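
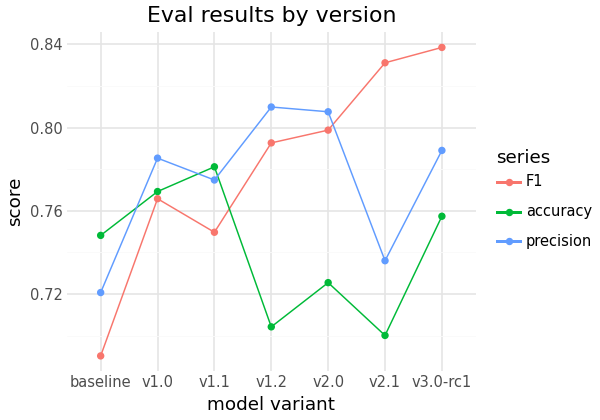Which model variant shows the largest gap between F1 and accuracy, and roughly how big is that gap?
v2.1, ≈ 0.14

v2.1: F1 ≈ 0.84, accuracy ≈ 0.70 → gap ≈ 0.14. Next-largest (v1.2) is only ≈ 0.10.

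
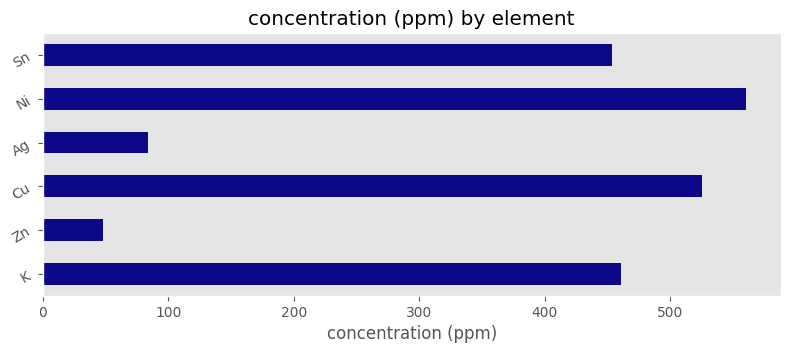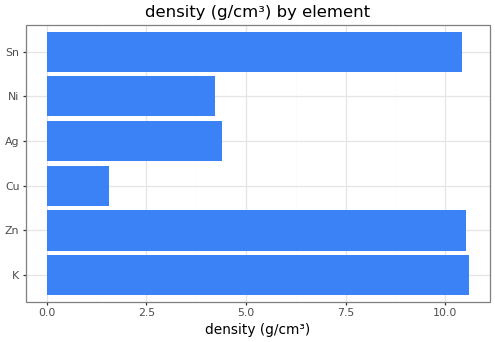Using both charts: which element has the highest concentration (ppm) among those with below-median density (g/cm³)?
Ni

Chart 2 median density (g/cm³) ≈ 7; below-median elements: Cu, Ag, Ni. Among those, Ni has the highest concentration (ppm) (≈ 600).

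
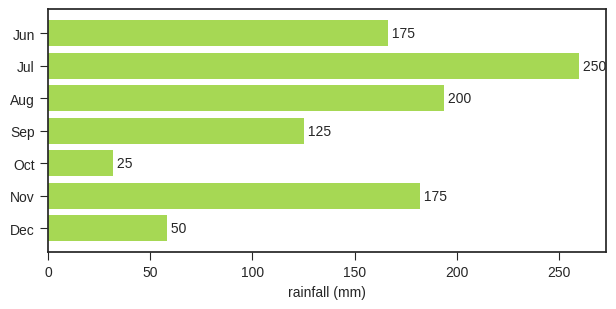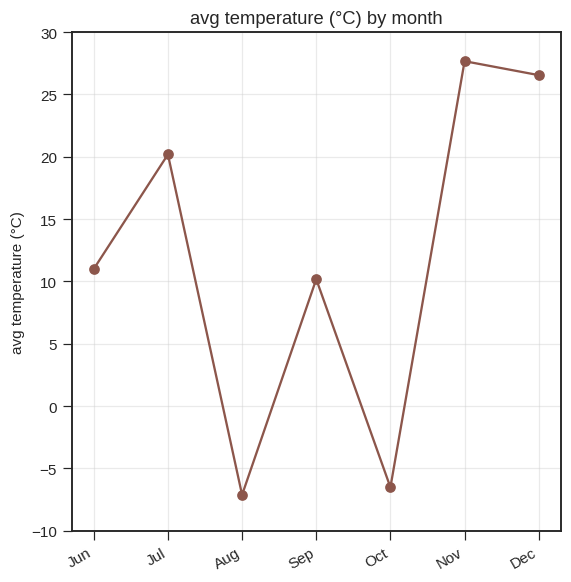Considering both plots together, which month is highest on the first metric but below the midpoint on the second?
Aug

Chart 2 median avg temperature (°C) ≈ 10; below-median months: Aug, Sep, Oct. Among those, Aug has the highest rainfall (mm) (≈ 200).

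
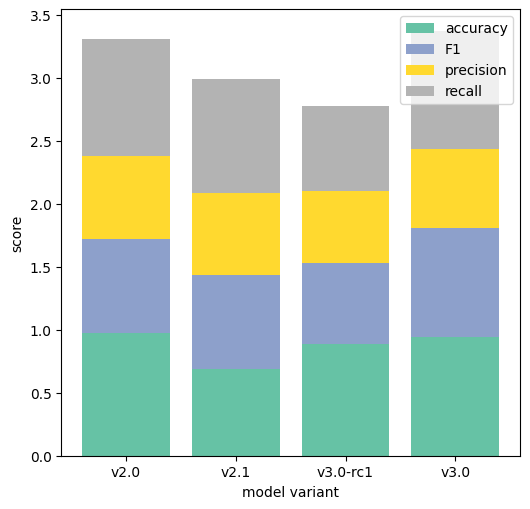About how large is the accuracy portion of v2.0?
accuracy top ≈ 1.0, bottom ≈ 0.0; segment ≈ 1.0.

≈ 1.0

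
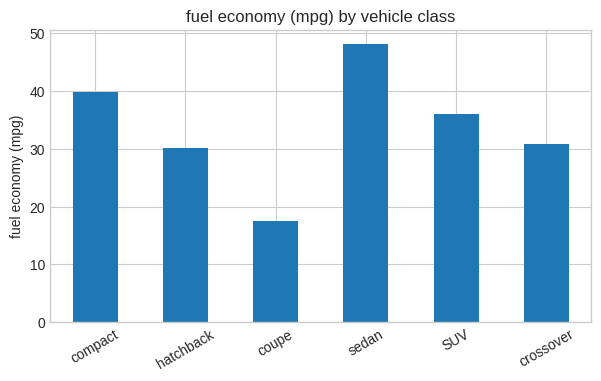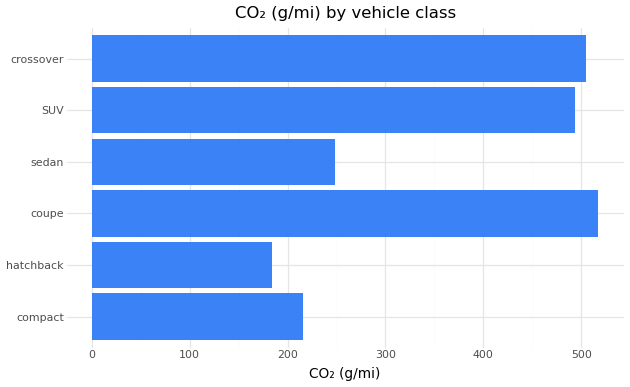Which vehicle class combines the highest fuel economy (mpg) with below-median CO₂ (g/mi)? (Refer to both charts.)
sedan

Chart 2 median CO₂ (g/mi) ≈ 350; below-median vehicle classes: compact, hatchback, sedan. Among those, sedan has the highest fuel economy (mpg) (≈ 50).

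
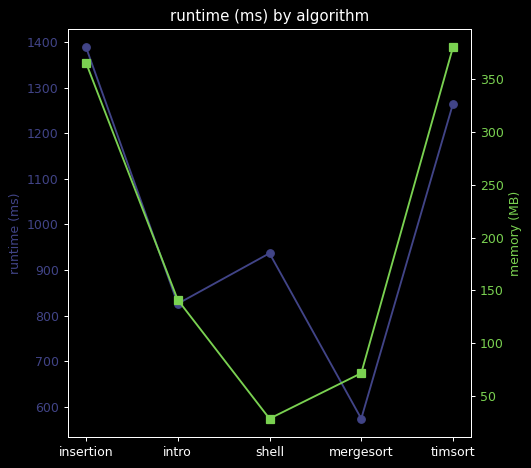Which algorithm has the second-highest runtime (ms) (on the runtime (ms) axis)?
Top 3 (on the runtime (ms) axis): insertion ≈ 1400, timsort ≈ 1300, shell ≈ 900.

timsort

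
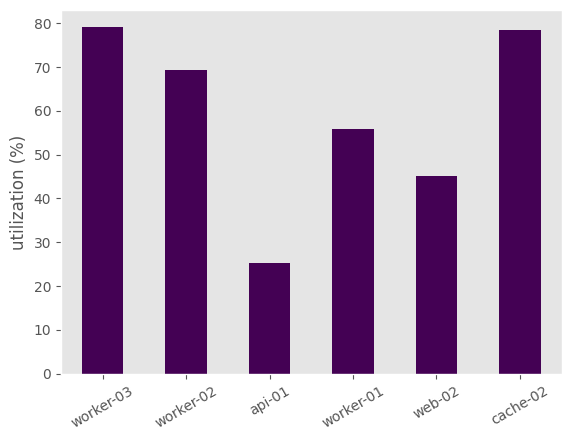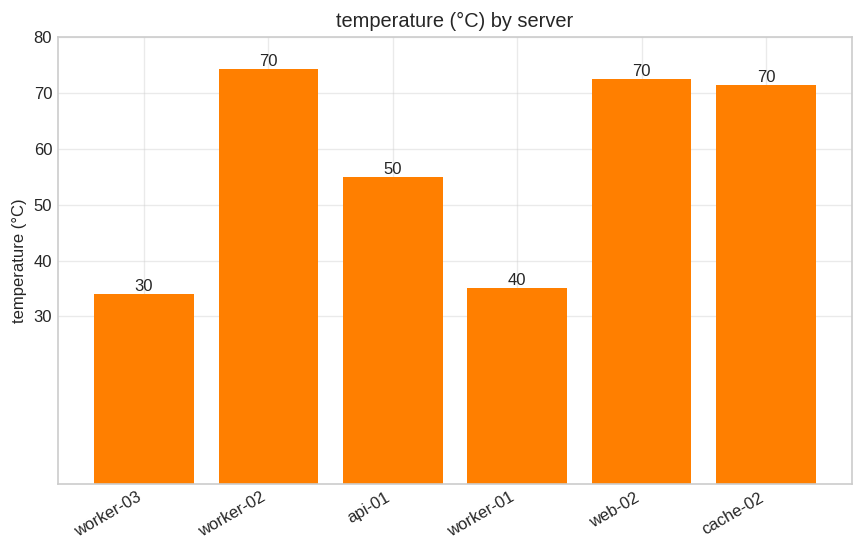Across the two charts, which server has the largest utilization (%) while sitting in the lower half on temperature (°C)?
Chart 2 median temperature (°C) ≈ 60; below-median servers: worker-03, api-01, worker-01. Among those, worker-03 has the highest utilization (%) (≈ 80).

worker-03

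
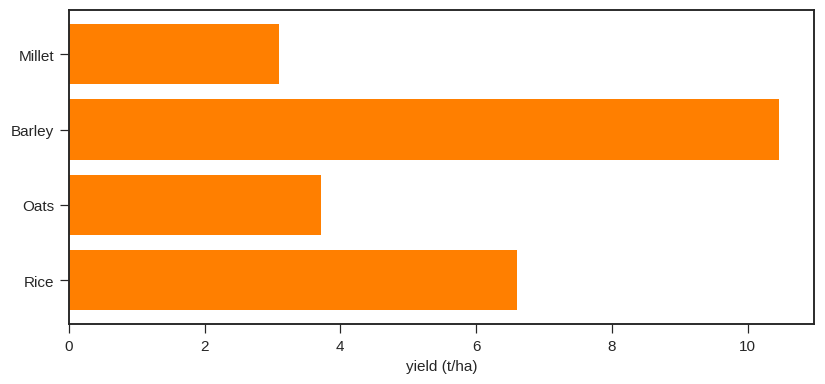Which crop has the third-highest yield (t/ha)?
Oats

Top 4: Barley ≈ 10, Rice ≈ 7, Oats ≈ 4, Millet ≈ 3.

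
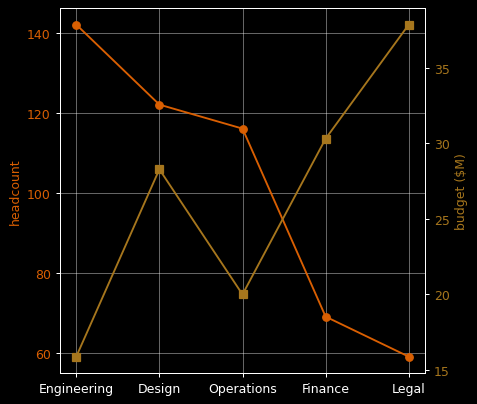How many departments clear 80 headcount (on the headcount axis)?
3

Above 80: Engineering, Design, Operations.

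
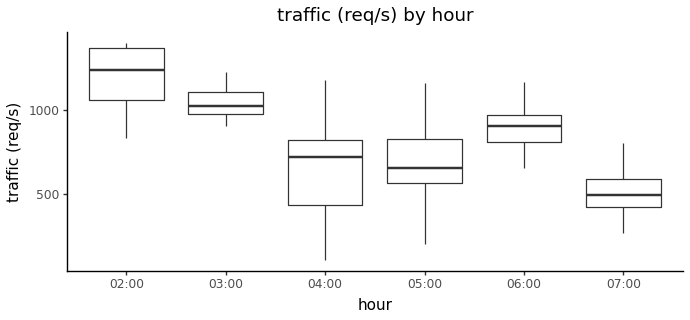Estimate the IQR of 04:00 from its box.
Q3 ≈ 800, Q1 ≈ 400; IQR ≈ 400.

≈ 400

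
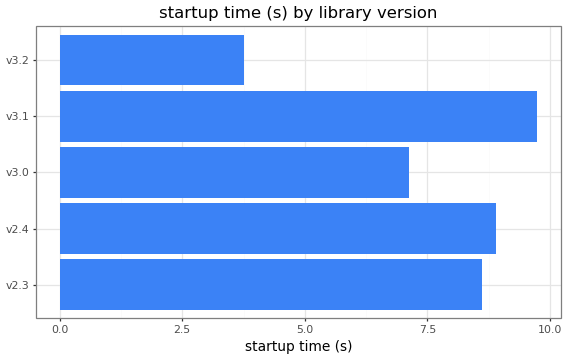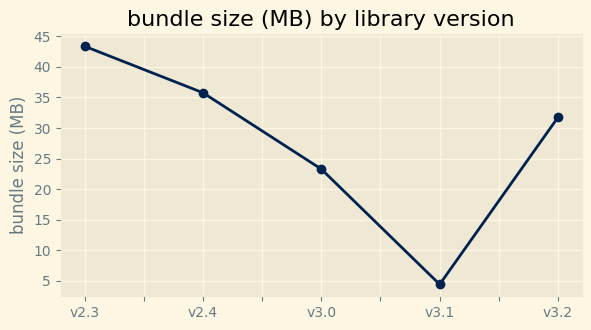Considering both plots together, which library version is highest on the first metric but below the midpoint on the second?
Chart 2 median bundle size (MB) ≈ 30; below-median library versions: v3.0, v3.1. Among those, v3.1 has the highest startup time (s) (≈ 10).

v3.1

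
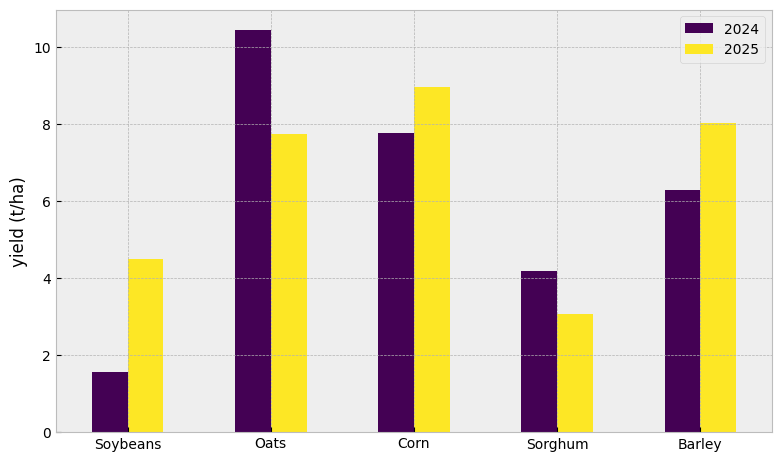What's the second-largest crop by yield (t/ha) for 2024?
Corn

Top 3 for 2024: Oats ≈ 10, Corn ≈ 8, Barley ≈ 6.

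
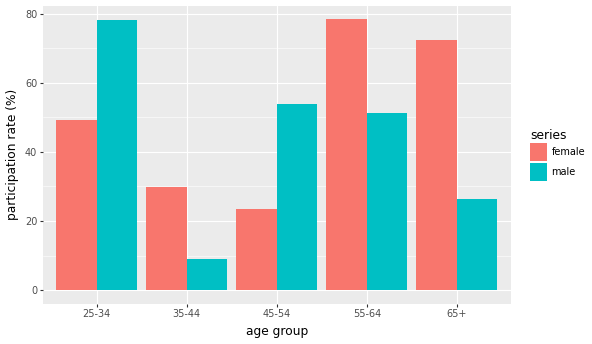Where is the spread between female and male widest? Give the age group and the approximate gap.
65+: female ≈ 70, male ≈ 30 → gap ≈ 40. Next-largest (45-54) is only ≈ 30.

65+, ≈ 40 %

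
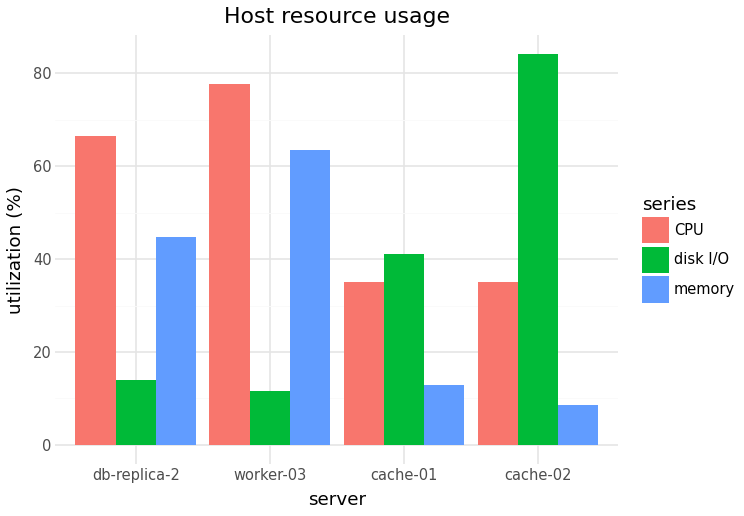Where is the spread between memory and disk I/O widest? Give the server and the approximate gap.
cache-02: memory ≈ 10, disk I/O ≈ 80 → gap ≈ 70. Next-largest (worker-03) is only ≈ 50.

cache-02, ≈ 70 %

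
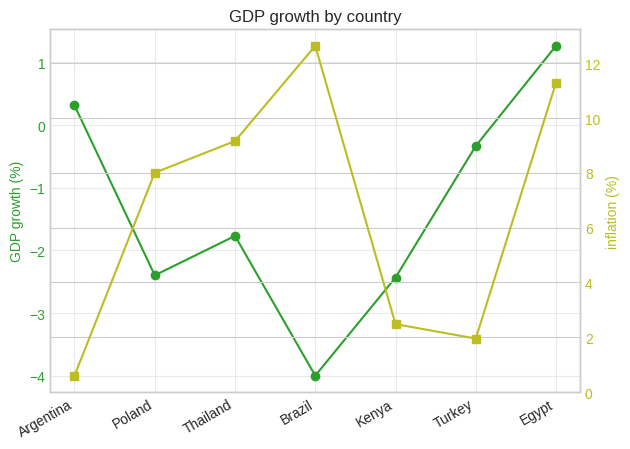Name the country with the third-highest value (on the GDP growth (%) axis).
Turkey

Top 4 (on the GDP growth (%) axis): Egypt ≈ 1.5, Argentina ≈ 0.5, Turkey ≈ -0.5, Thailand ≈ -2.0.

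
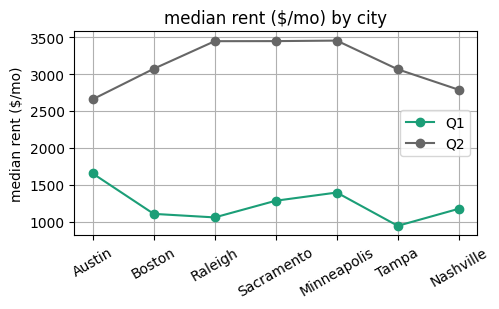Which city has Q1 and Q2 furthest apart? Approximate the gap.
Raleigh: Q1 ≈ 1000, Q2 ≈ 3500 → gap ≈ 2500. Next-largest (Sacramento) is only ≈ 2000.

Raleigh, ≈ 2500 $/mo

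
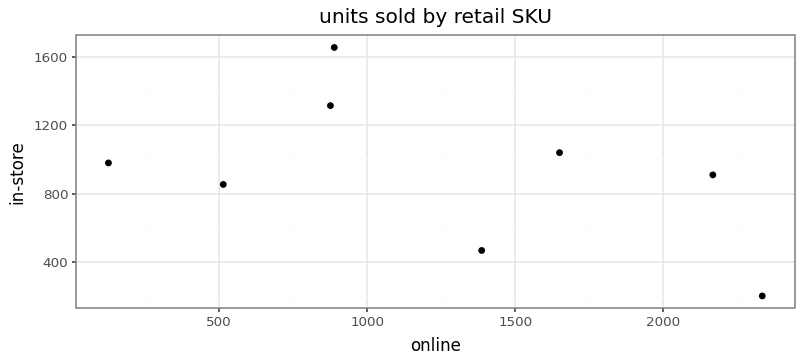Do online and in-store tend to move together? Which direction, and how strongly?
negative, moderate

Points are negatively correlated; moderate (|r| ≈ 0.5).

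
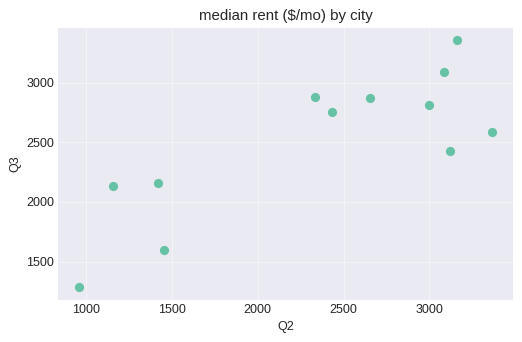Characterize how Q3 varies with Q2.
Points are positively correlated; strong (|r| ≈ 0.8).

positive, strong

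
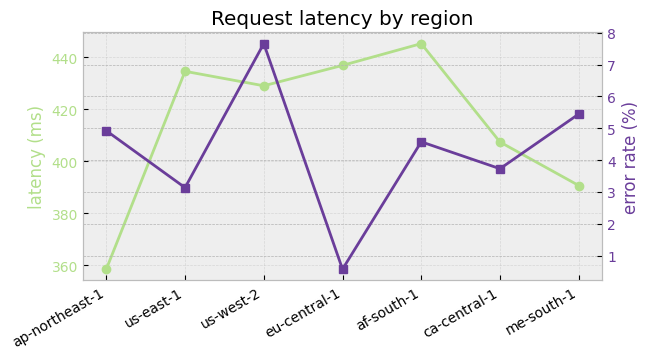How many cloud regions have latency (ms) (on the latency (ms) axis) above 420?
Above 420: us-east-1, us-west-2, eu-central-1, af-south-1.

4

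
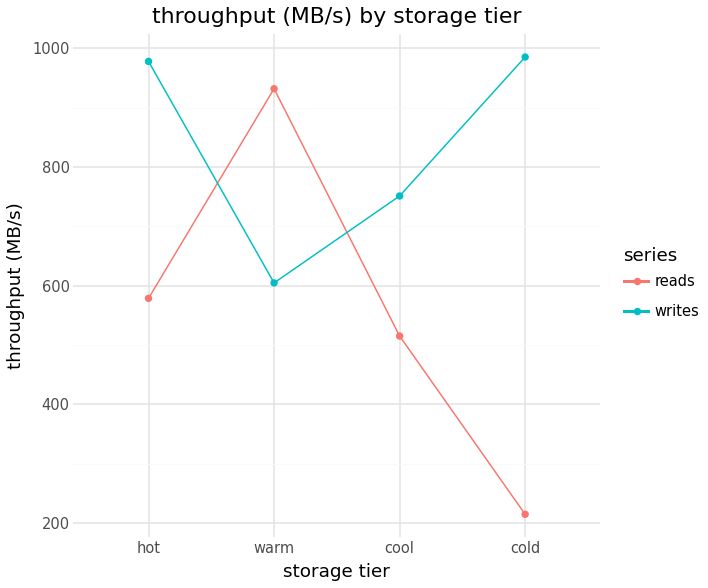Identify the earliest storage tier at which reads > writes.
hot: reads ≈ 600 vs writes ≈ 1000 (not yet); warm: reads ≈ 900 vs writes ≈ 600 (first crossover).

warm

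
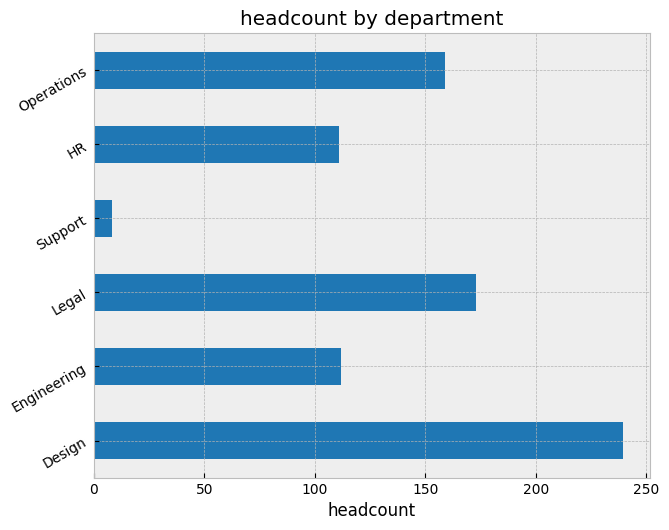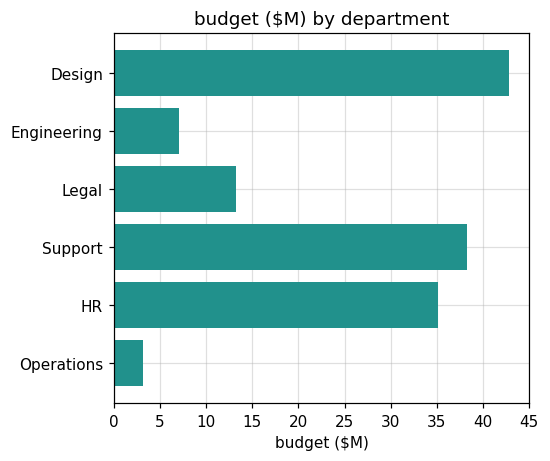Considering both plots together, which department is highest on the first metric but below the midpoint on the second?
Chart 2 median budget ($M) ≈ 25; below-median departments: Engineering, Legal, Operations. Among those, Legal has the highest headcount (≈ 175).

Legal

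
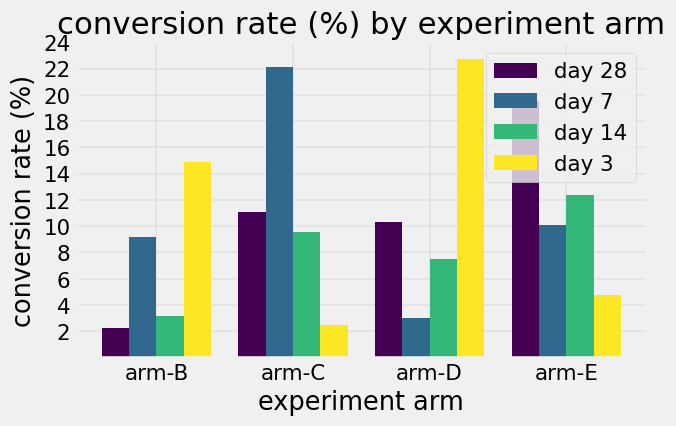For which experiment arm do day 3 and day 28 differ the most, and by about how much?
arm-E, ≈ 16 %

arm-E: day 3 ≈ 4, day 28 ≈ 20 → gap ≈ 16. Next-largest (arm-B) is only ≈ 12.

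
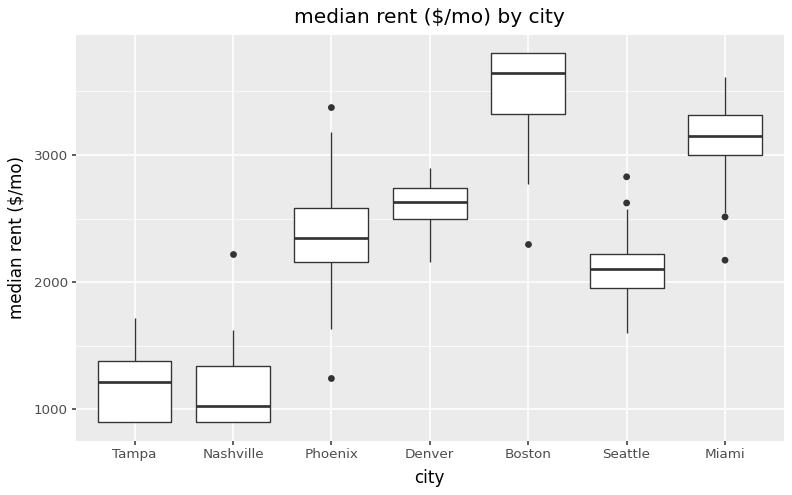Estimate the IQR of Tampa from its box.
≈ 500

Q3 ≈ 1500, Q1 ≈ 1000; IQR ≈ 500.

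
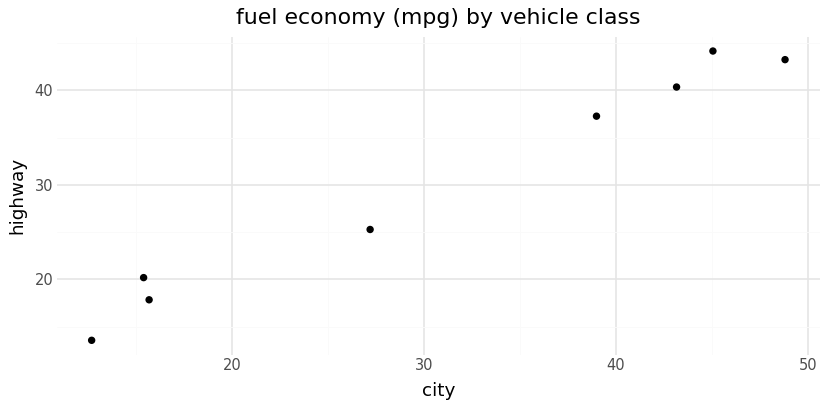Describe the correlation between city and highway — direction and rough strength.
positive, strong

Points are positively correlated; strong (|r| ≈ 1.0).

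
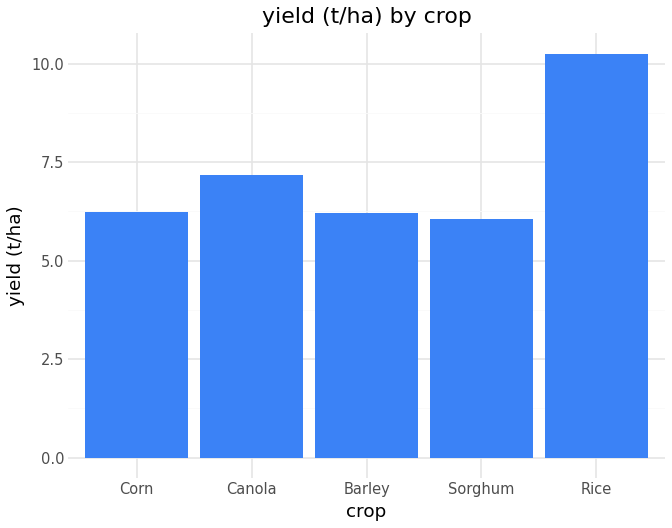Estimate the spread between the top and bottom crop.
Max Rice ≈ 10, min Sorghum ≈ 6; range ≈ 4.

≈ 4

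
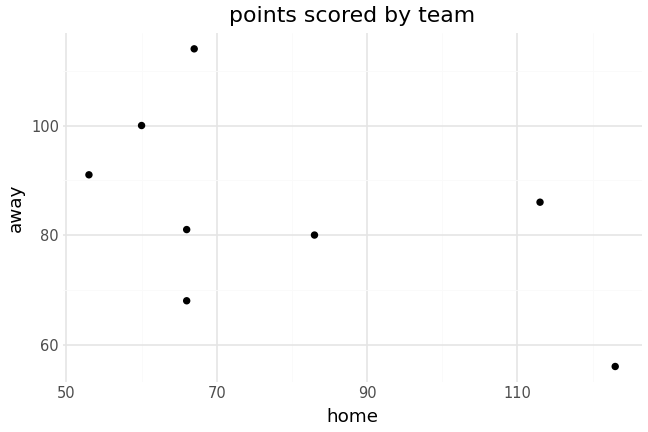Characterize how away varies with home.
negative, moderate

Points are negatively correlated; moderate (|r| ≈ 0.5).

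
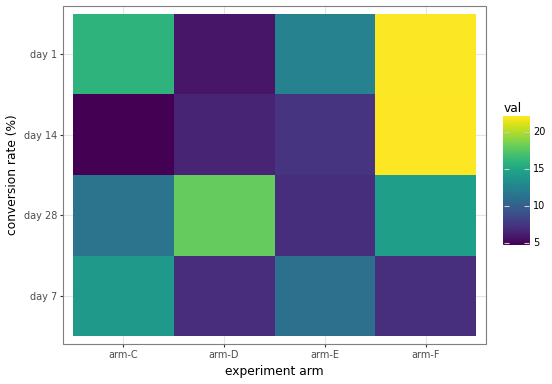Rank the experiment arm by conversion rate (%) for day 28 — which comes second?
arm-F

Top 3 for day 28: arm-D ≈ 18, arm-F ≈ 14, arm-C ≈ 12.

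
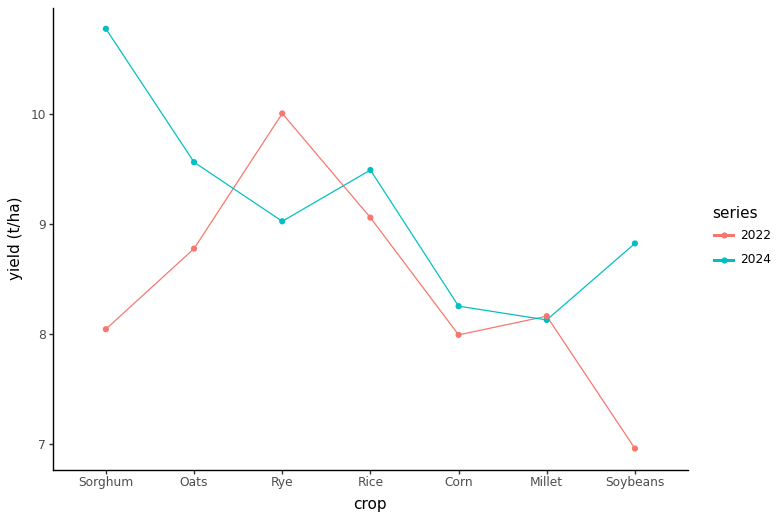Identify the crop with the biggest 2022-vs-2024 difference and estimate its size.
Sorghum: 2022 ≈ 8.0, 2024 ≈ 11.0 → gap ≈ 3.0. Next-largest (Soybeans) is only ≈ 2.0.

Sorghum, ≈ 3.0 t/ha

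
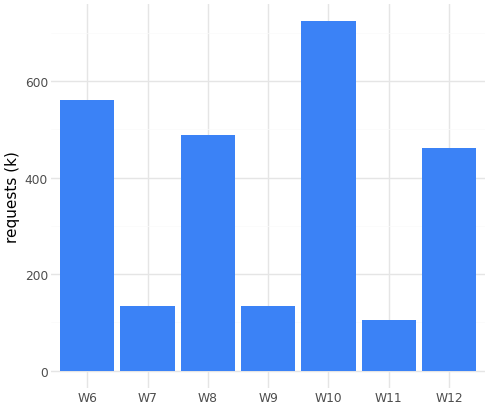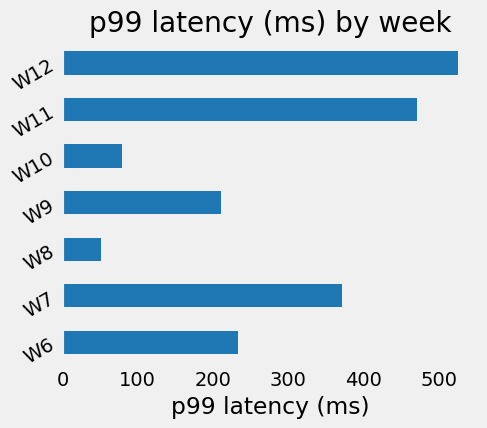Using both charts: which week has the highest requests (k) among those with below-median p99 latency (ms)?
W10

Chart 2 median p99 latency (ms) ≈ 250; below-median weeks: W8, W9, W10. Among those, W10 has the highest requests (k) (≈ 700).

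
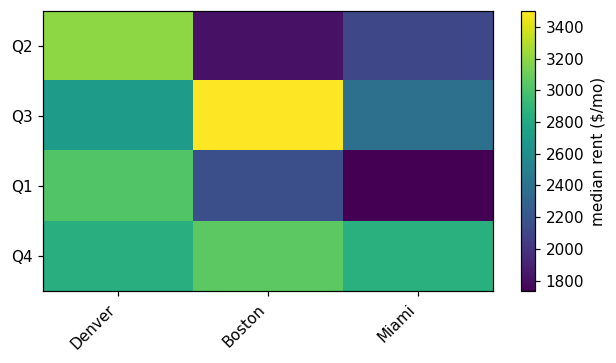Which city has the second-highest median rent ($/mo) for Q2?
Top 3 for Q2: Denver ≈ 3200, Miami ≈ 2200, Boston ≈ 1800.

Miami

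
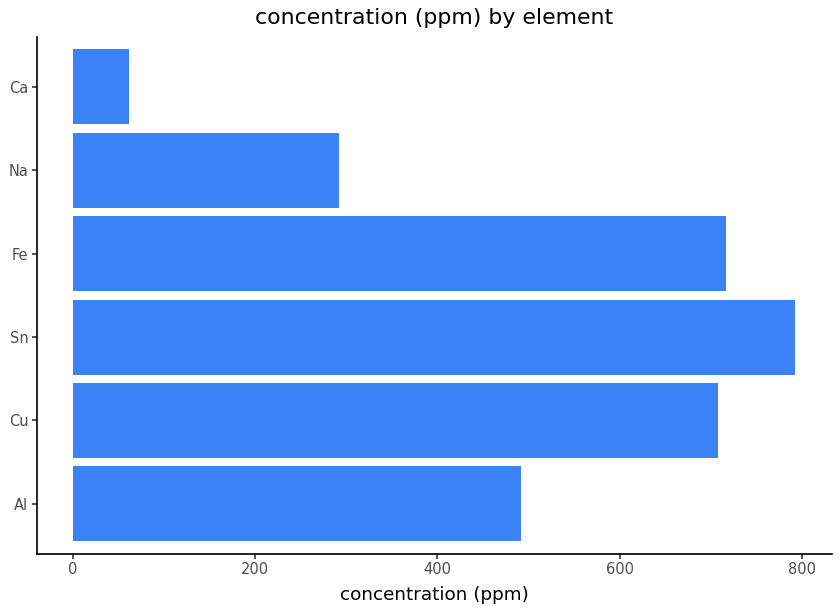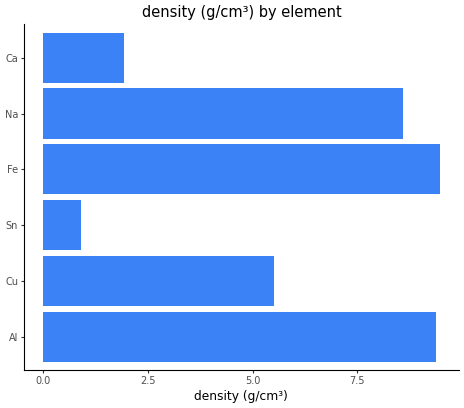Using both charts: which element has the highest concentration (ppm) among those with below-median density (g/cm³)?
Chart 2 median density (g/cm³) ≈ 7; below-median elements: Cu, Sn, Ca. Among those, Sn has the highest concentration (ppm) (≈ 800).

Sn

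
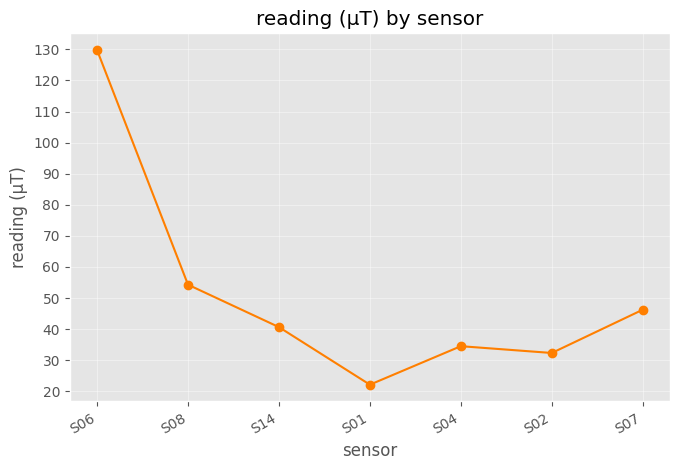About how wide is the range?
Max S06 ≈ 130, min S01 ≈ 20; range ≈ 110.

≈ 110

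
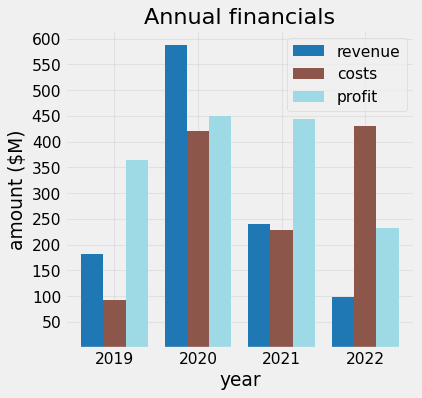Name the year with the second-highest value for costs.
Top 3 for costs: 2022 ≈ 450, 2020 ≈ 400, 2021 ≈ 250.

2020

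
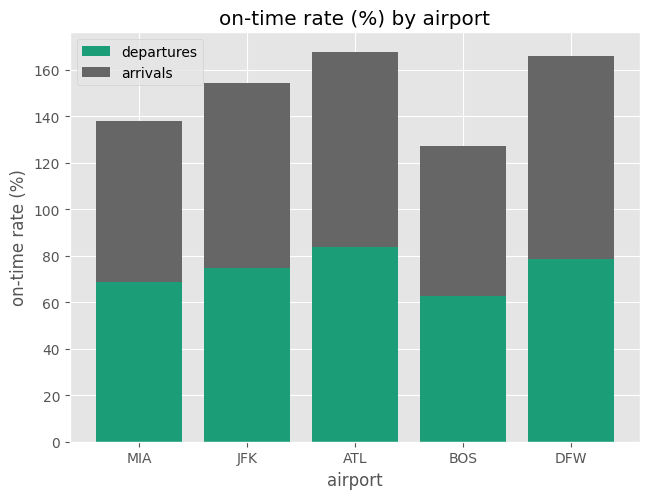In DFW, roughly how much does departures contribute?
≈ 80

departures top ≈ 80, bottom ≈ 0; segment ≈ 80.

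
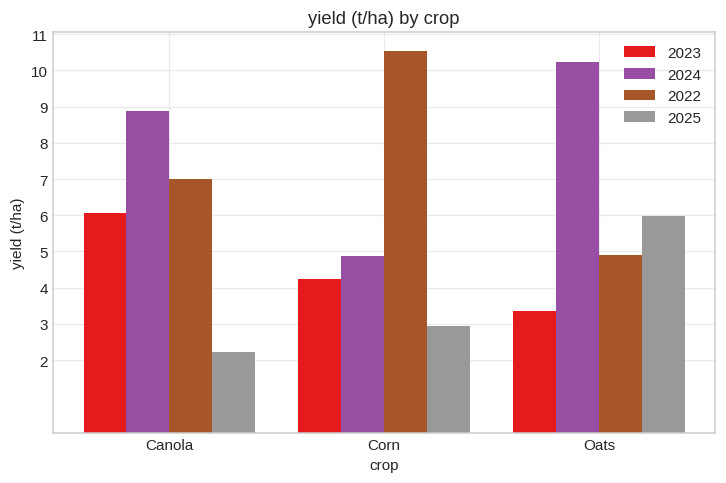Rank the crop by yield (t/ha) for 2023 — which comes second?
Top 3 for 2023: Canola ≈ 6, Corn ≈ 4, Oats ≈ 3.

Corn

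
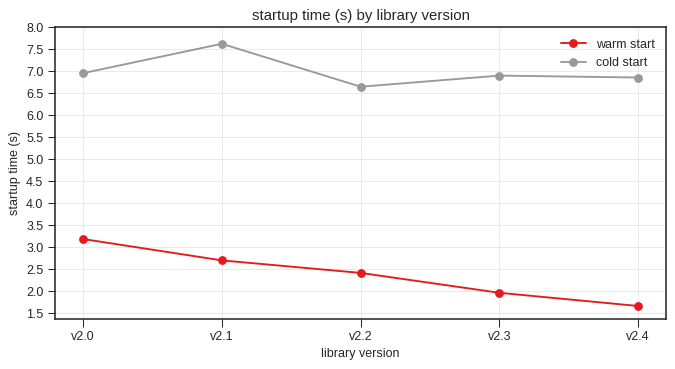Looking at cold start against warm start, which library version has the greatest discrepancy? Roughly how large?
v2.4: cold start ≈ 7.0, warm start ≈ 1.5 → gap ≈ 5.5. Next-largest (v2.3) is only ≈ 5.0.

v2.4, ≈ 5.5 s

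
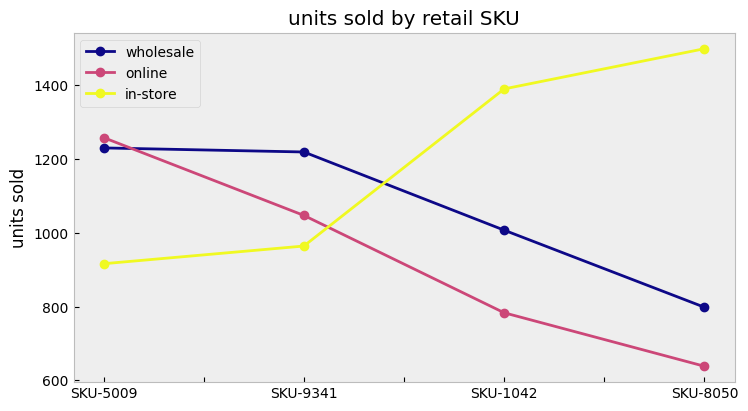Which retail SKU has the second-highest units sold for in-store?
Top 3 for in-store: SKU-8050 ≈ 1500, SKU-1042 ≈ 1400, SKU-9341 ≈ 1000.

SKU-1042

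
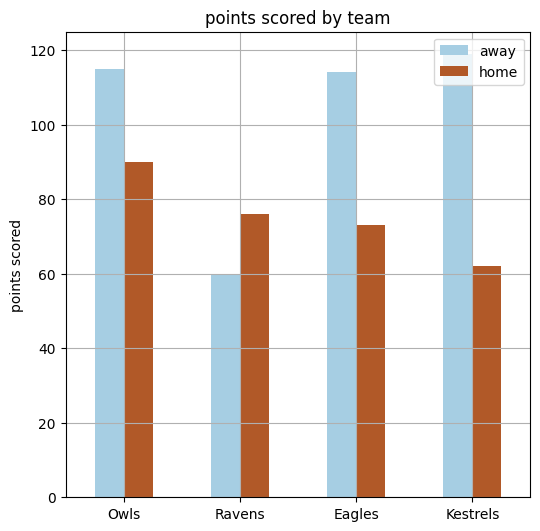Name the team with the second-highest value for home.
Top 3 for home: Owls ≈ 90, Ravens ≈ 80, Eagles ≈ 70.

Ravens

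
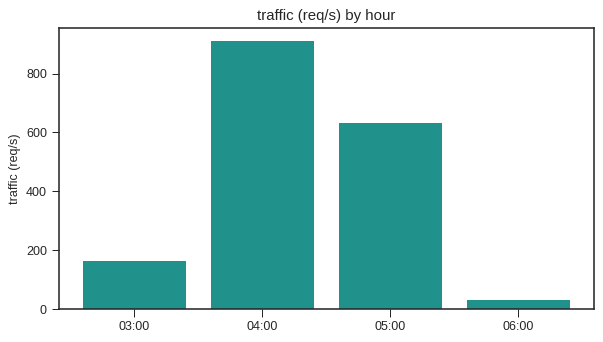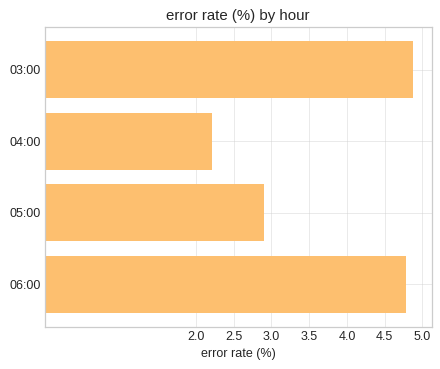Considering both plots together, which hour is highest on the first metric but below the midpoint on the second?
Chart 2 median error rate (%) ≈ 4; below-median hours: 04:00, 05:00. Among those, 04:00 has the highest traffic (req/s) (≈ 900).

04:00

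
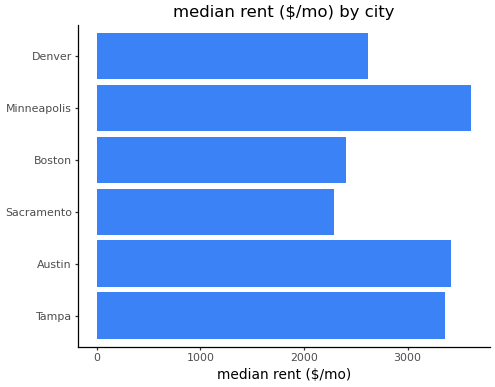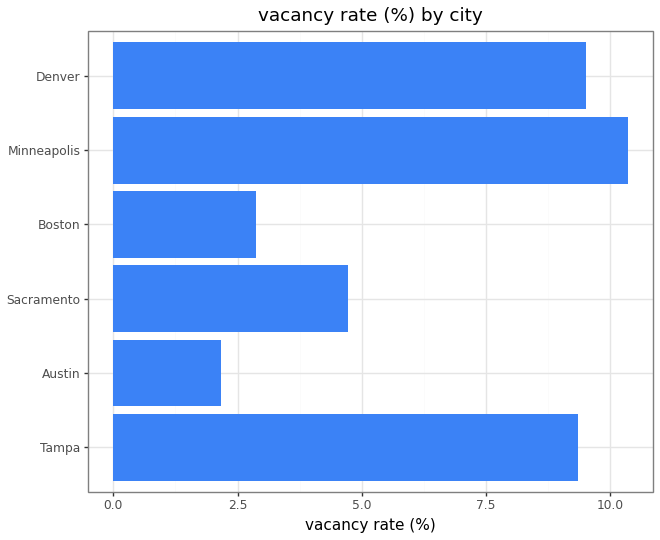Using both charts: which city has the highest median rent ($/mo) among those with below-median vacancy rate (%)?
Austin

Chart 2 median vacancy rate (%) ≈ 7; below-median cities: Austin, Sacramento, Boston. Among those, Austin has the highest median rent ($/mo) (≈ 3500).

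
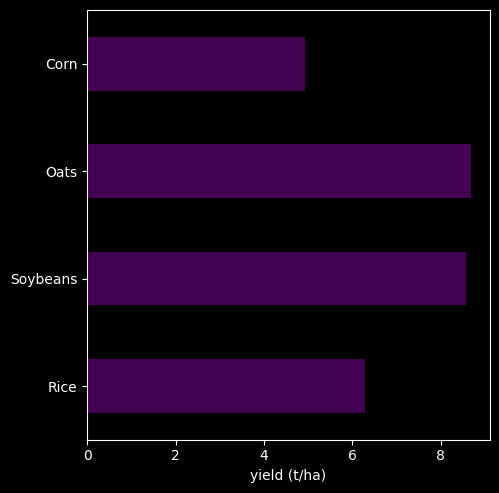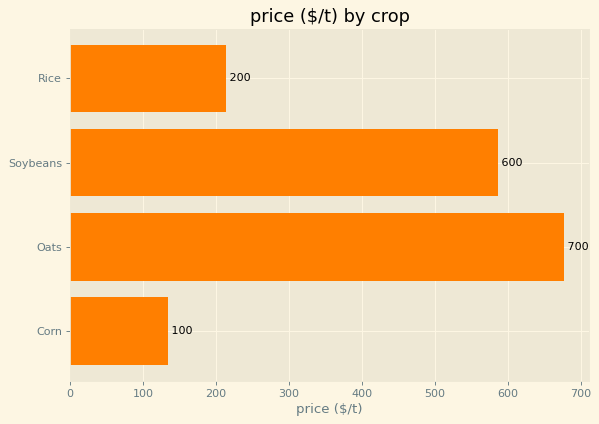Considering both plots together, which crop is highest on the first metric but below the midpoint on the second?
Chart 2 median price ($/t) ≈ 400; below-median crops: Rice, Corn. Among those, Rice has the highest yield (t/ha) (≈ 6).

Rice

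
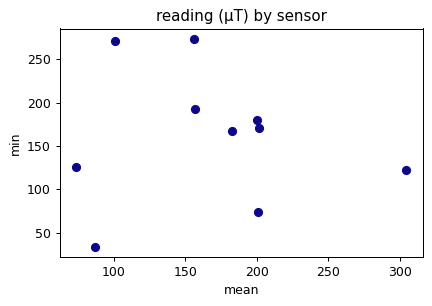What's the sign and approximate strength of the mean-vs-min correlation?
no clear correlation

Points are roughly uncorrelated; weak (|r| ≈ 0.1).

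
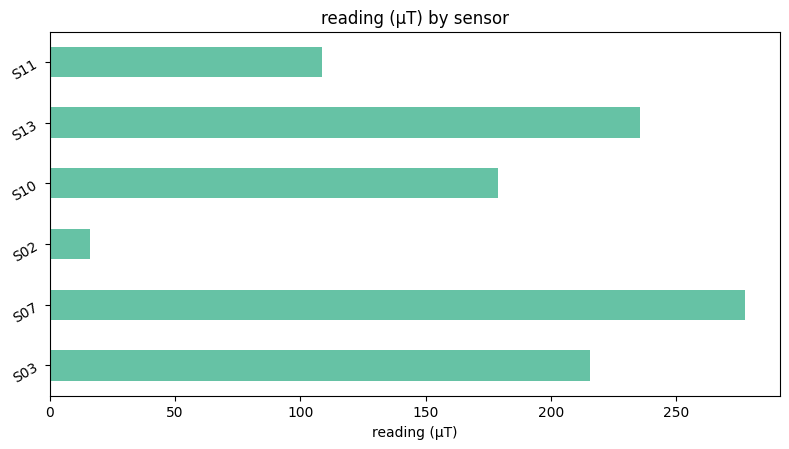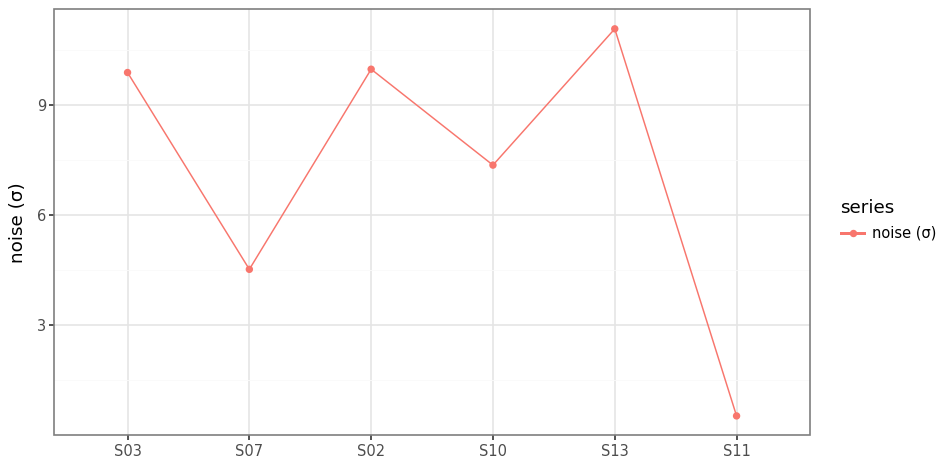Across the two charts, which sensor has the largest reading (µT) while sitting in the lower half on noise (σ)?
S07

Chart 2 median noise (σ) ≈ 8; below-median sensors: S07, S10, S11. Among those, S07 has the highest reading (µT) (≈ 300).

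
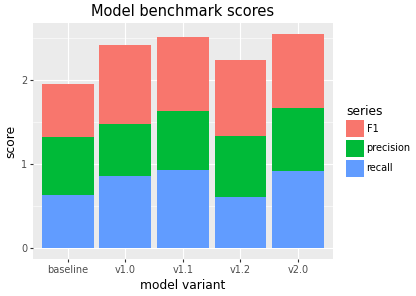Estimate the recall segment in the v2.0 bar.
recall top ≈ 1.0, bottom ≈ 0.0; segment ≈ 1.0.

≈ 1.0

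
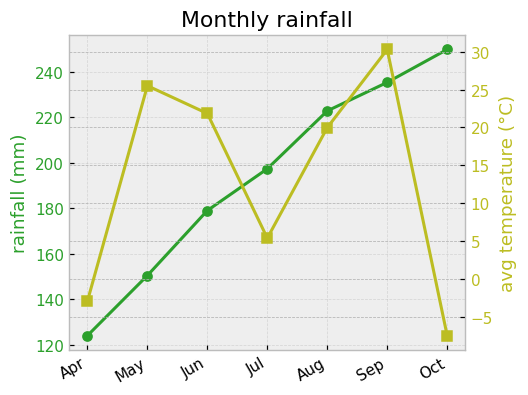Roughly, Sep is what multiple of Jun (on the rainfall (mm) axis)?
Sep ≈ 240, Jun ≈ 180; 240/180 ≈ 1.33.

≈ 1.33×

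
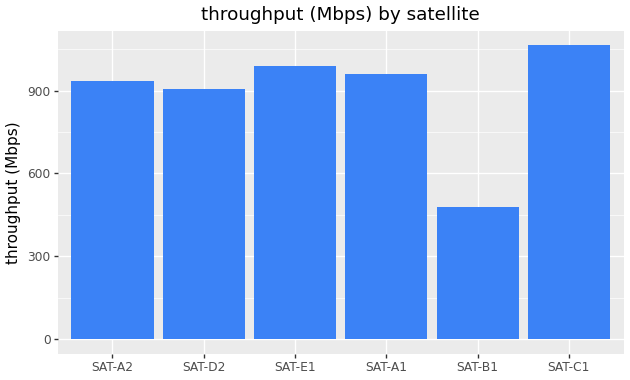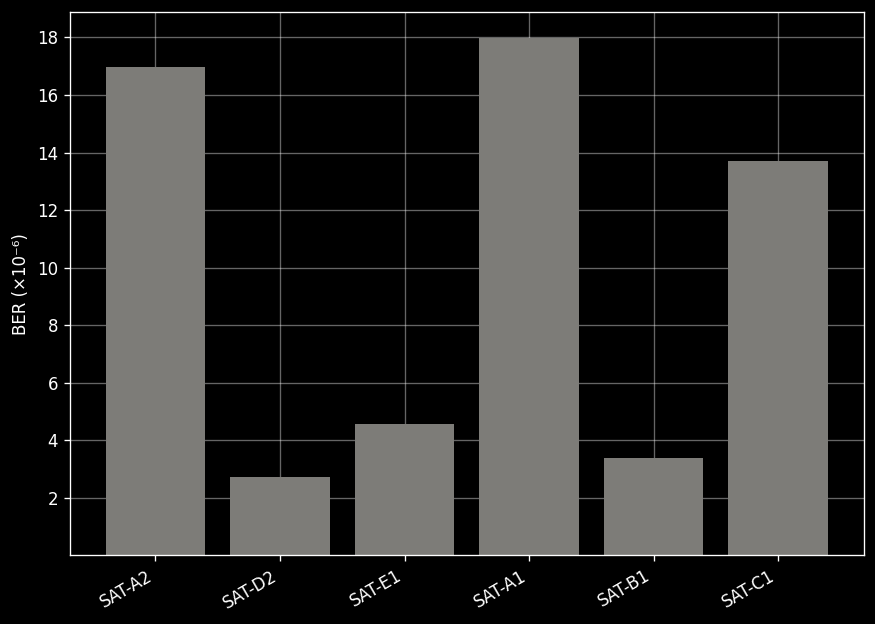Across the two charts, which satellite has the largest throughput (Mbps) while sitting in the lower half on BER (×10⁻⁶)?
SAT-E1

Chart 2 median BER (×10⁻⁶) ≈ 10; below-median satellites: SAT-D2, SAT-E1, SAT-B1. Among those, SAT-E1 has the highest throughput (Mbps) (≈ 1000).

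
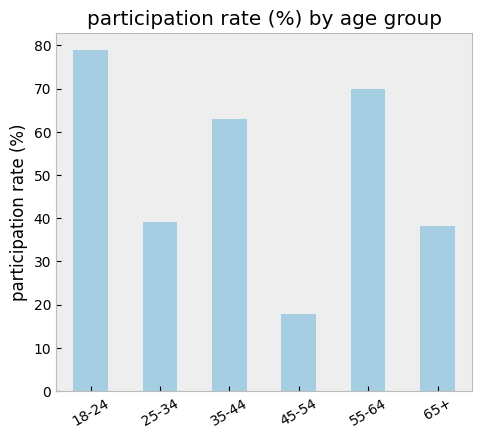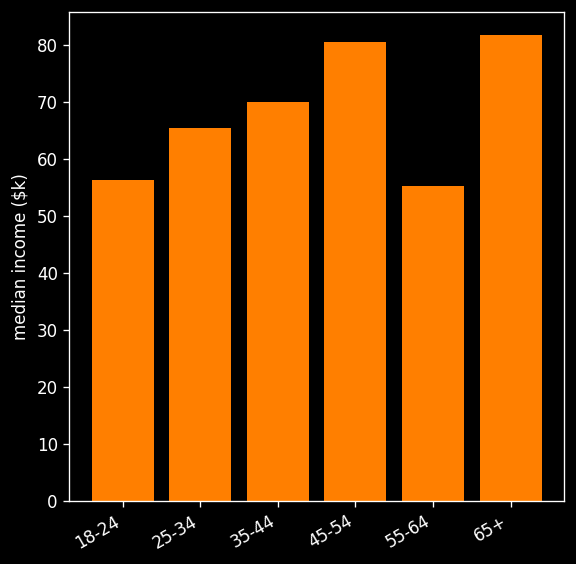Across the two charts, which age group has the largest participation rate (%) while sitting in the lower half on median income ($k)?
18-24

Chart 2 median median income ($k) ≈ 70; below-median age groups: 18-24, 25-34, 55-64. Among those, 18-24 has the highest participation rate (%) (≈ 80).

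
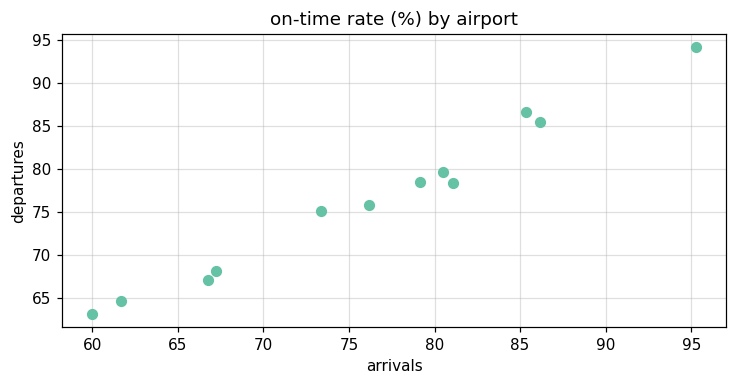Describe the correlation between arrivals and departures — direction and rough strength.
Points are positively correlated; strong (|r| ≈ 1.0).

positive, strong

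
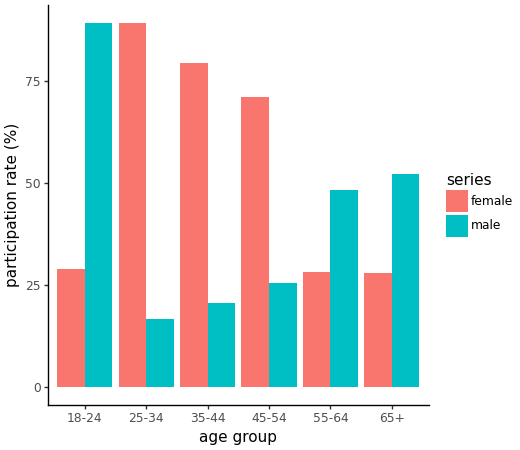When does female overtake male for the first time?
25-34

18-24: female ≈ 30 vs male ≈ 90 (not yet); 25-34: female ≈ 90 vs male ≈ 20 (first crossover).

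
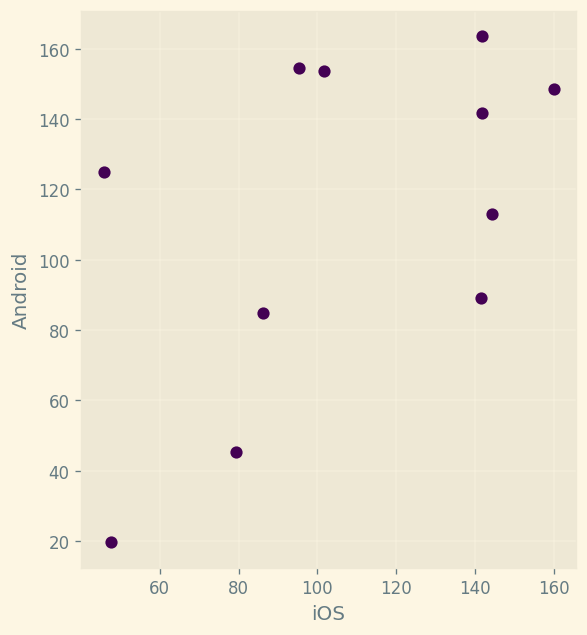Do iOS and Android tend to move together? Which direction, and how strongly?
positive, moderate

Points are positively correlated; moderate (|r| ≈ 0.5).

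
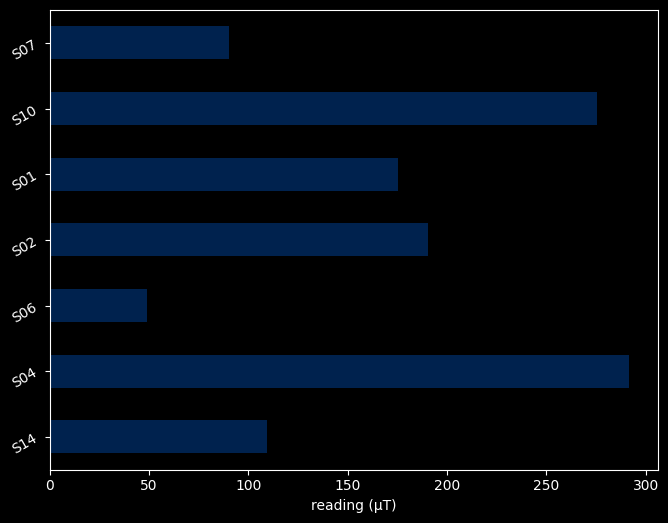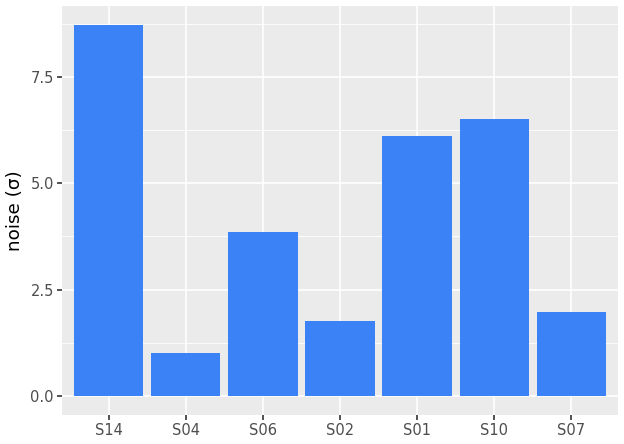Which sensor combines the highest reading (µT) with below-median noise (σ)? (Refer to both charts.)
Chart 2 median noise (σ) ≈ 4; below-median sensors: S04, S02, S07. Among those, S04 has the highest reading (µT) (≈ 300).

S04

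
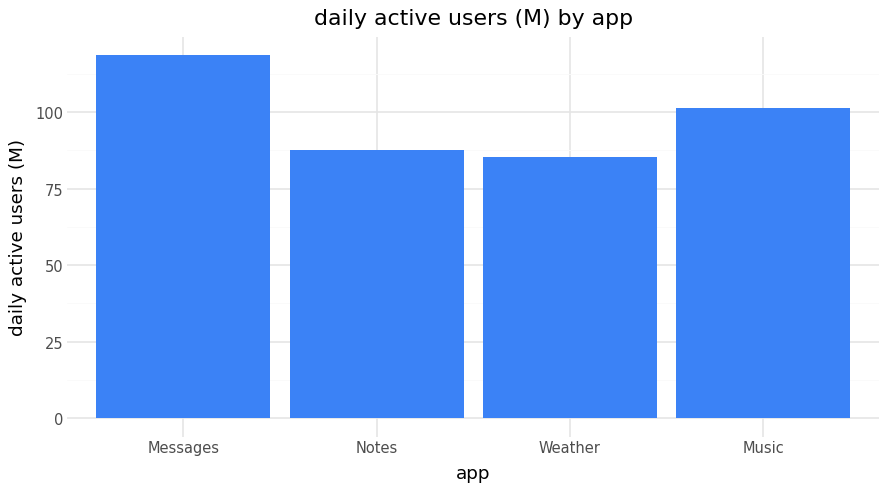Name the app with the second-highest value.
Top 3: Messages ≈ 120, Music ≈ 100, Notes ≈ 90.

Music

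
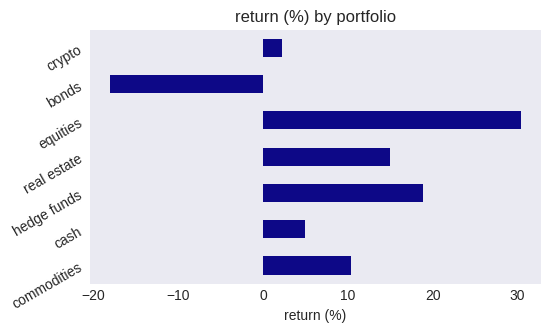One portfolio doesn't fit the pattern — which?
bonds

bonds ≈ -20; the rest sit between ≈ 0 and ≈ 30.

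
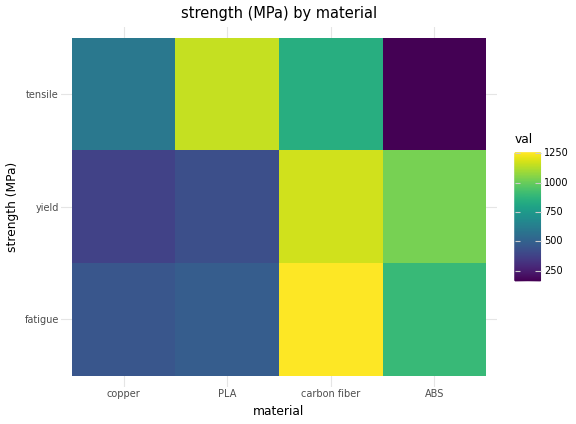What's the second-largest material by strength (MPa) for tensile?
Top 3 for tensile: PLA ≈ 1200, carbon fiber ≈ 800, copper ≈ 600.

carbon fiber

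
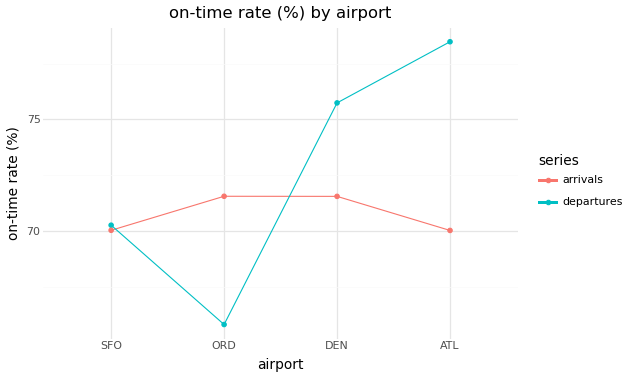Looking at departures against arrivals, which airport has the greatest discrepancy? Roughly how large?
ATL, ≈ 8 %

ATL: departures ≈ 78, arrivals ≈ 70 → gap ≈ 8. Next-largest (ORD) is only ≈ 6.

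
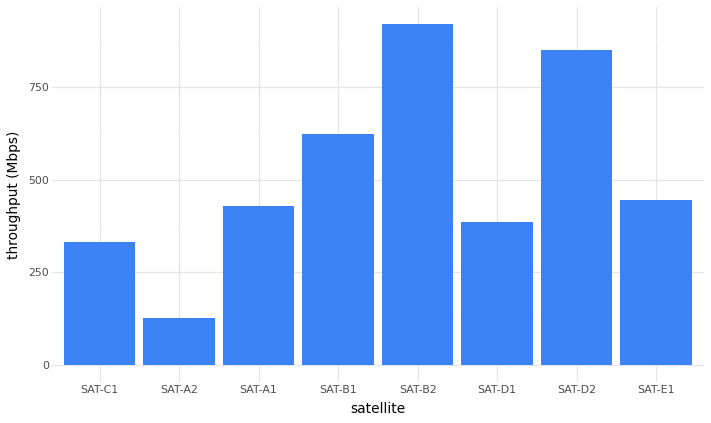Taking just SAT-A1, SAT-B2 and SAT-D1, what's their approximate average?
≈ 567

(400 + 900 + 400) / 3 ≈ 567.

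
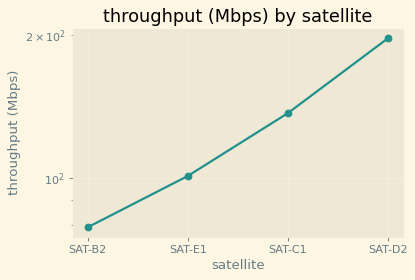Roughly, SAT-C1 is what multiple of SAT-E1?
≈ 1.4×

SAT-C1 ≈ 140, SAT-E1 ≈ 100; 140/100 ≈ 1.4.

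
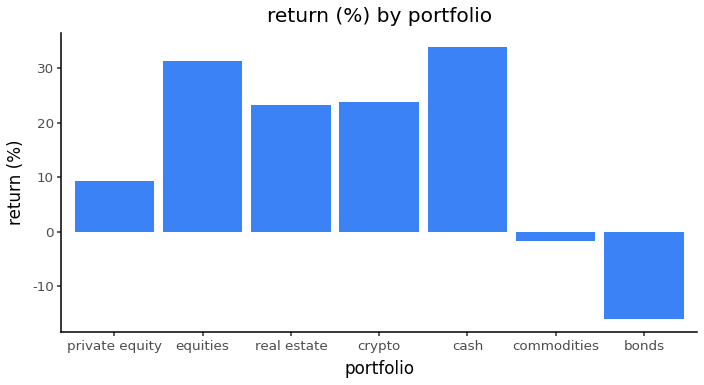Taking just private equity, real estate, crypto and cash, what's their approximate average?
(10 + 25 + 25 + 35) / 4 ≈ 24.

≈ 24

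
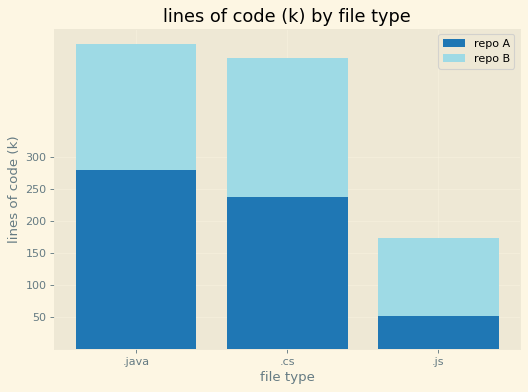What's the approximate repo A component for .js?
≈ 50

repo A top ≈ 50, bottom ≈ 0; segment ≈ 50.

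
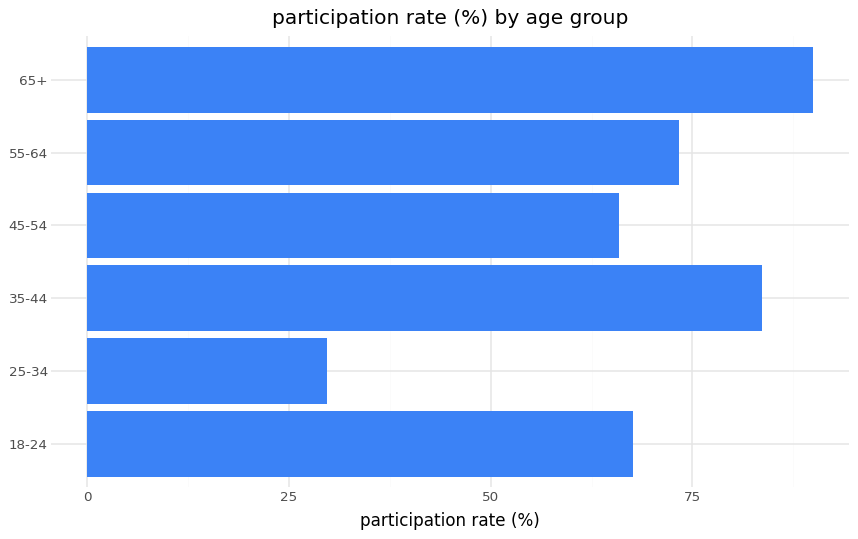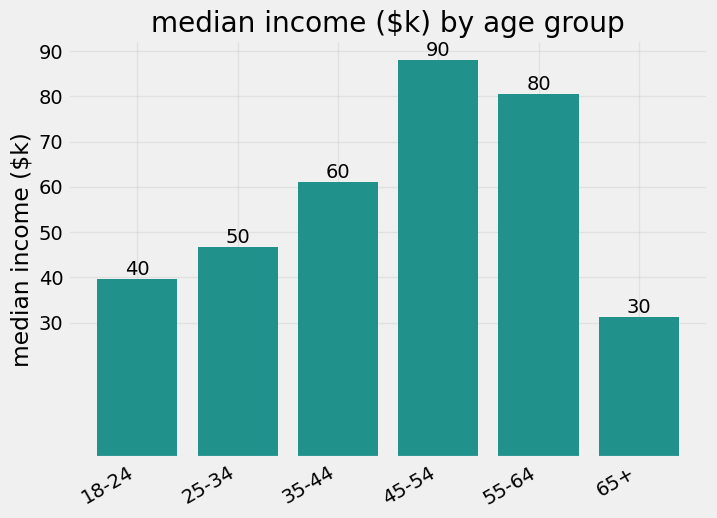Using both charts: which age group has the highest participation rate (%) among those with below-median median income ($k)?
65+

Chart 2 median median income ($k) ≈ 50; below-median age groups: 18-24, 25-34, 65+. Among those, 65+ has the highest participation rate (%) (≈ 90).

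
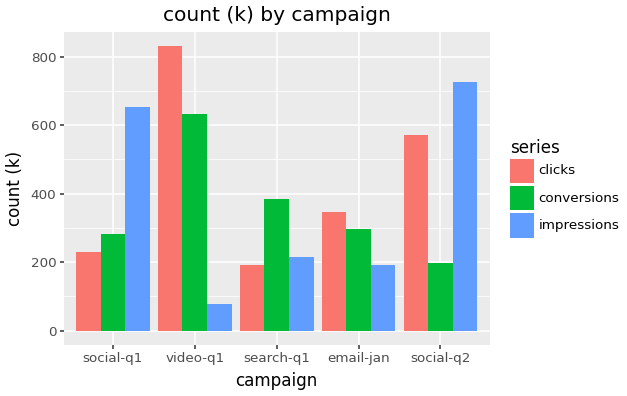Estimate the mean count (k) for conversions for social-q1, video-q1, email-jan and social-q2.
≈ 350

(300 + 600 + 300 + 200) / 4 ≈ 350.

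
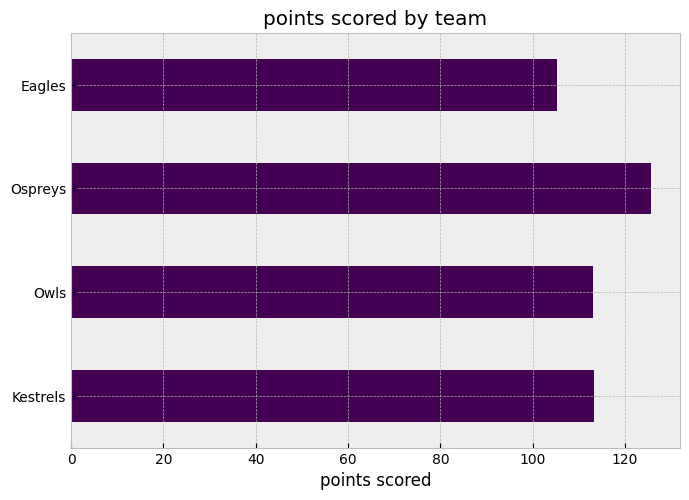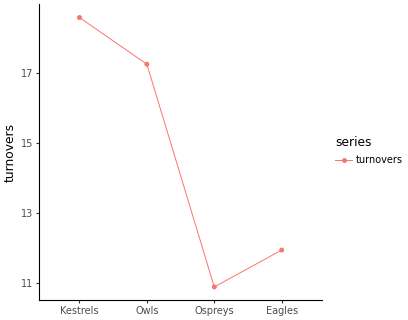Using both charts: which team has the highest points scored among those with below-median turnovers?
Ospreys

Chart 2 median turnovers ≈ 14; below-median teams: Ospreys, Eagles. Among those, Ospreys has the highest points scored (≈ 120).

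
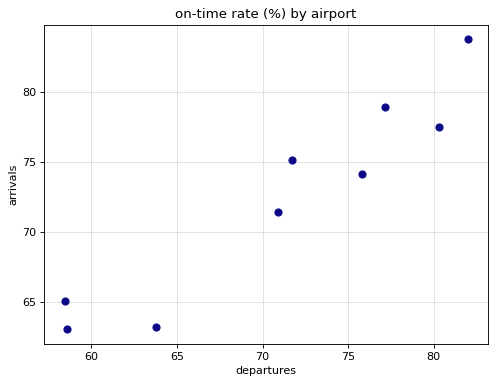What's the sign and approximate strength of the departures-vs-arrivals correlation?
positive, strong

Points are positively correlated; strong (|r| ≈ 0.9).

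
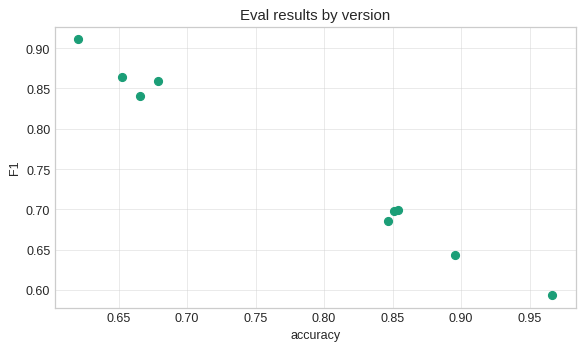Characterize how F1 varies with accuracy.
Points are negatively correlated; strong (|r| ≈ 1.0).

negative, strong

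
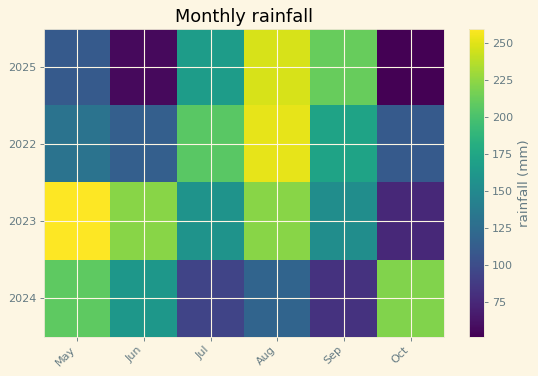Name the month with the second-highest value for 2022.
Jul

Top 3 for 2022: Aug ≈ 260, Jul ≈ 200, Sep ≈ 180.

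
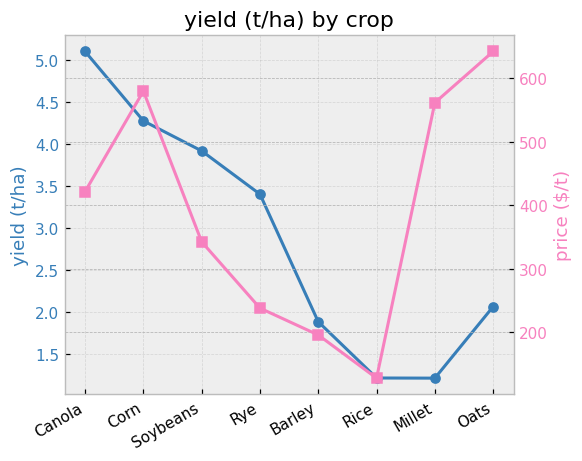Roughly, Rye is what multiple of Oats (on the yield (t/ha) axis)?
≈ 1.75×

Rye ≈ 3.5, Oats ≈ 2.0; 3.5/2.0 ≈ 1.75.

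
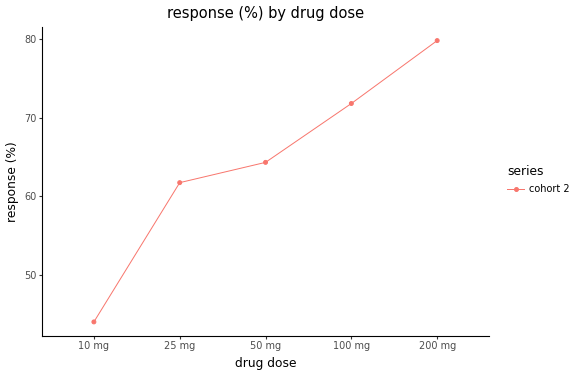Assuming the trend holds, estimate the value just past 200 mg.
≈ 87.5

Last three: 65, 70, 80 → slope ≈ 7.5/step → next ≈ 87.5.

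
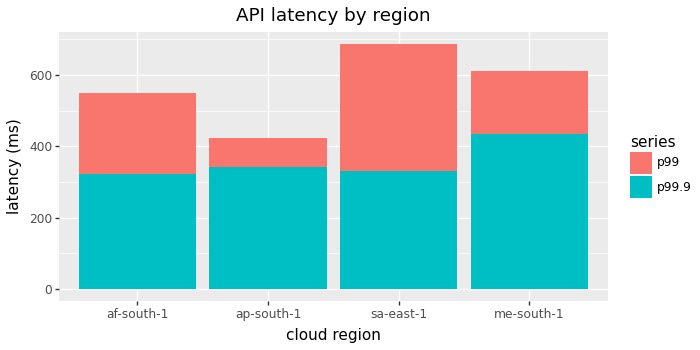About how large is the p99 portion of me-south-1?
≈ 200

p99 top ≈ 600, bottom ≈ 400; segment ≈ 200.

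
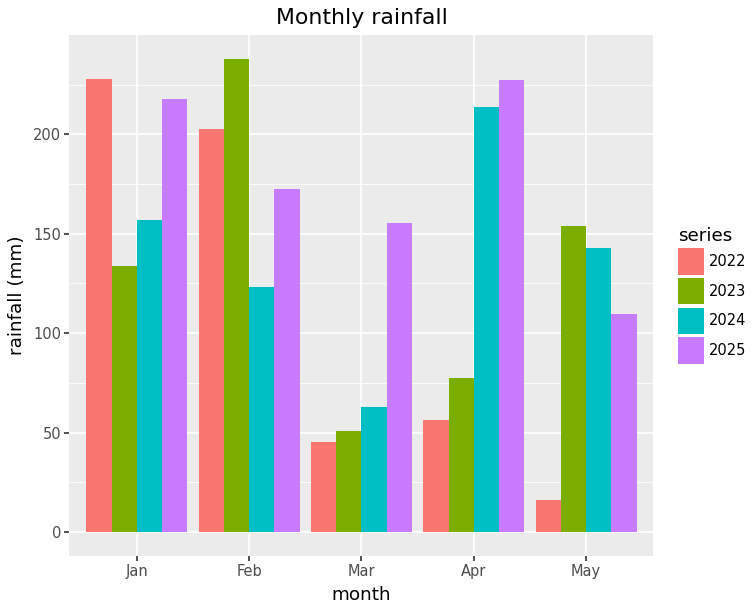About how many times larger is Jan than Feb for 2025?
Jan ≈ 220, Feb ≈ 180; 220/180 ≈ 1.22.

≈ 1.22×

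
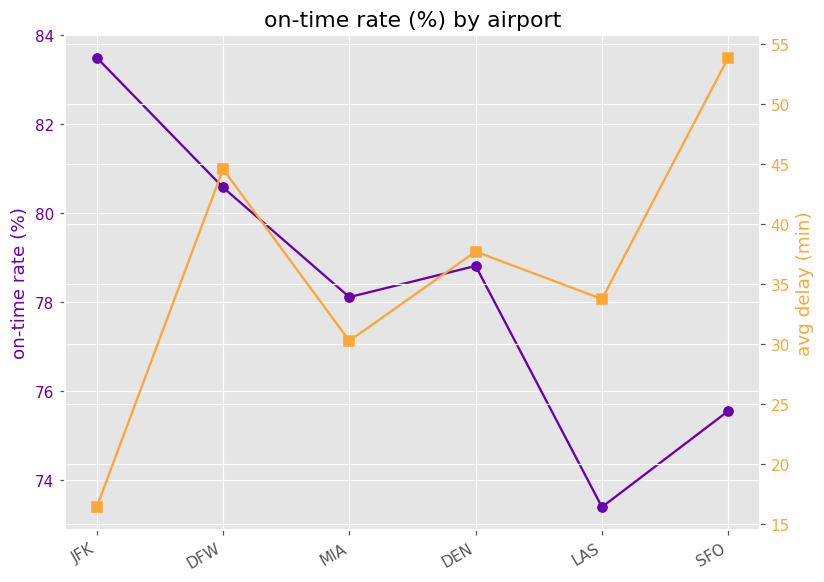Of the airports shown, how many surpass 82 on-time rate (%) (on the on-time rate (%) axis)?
Above 82: JFK.

1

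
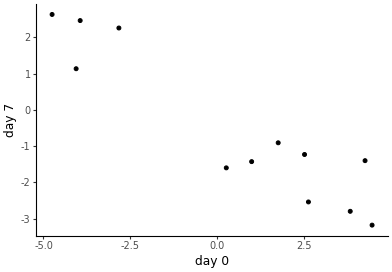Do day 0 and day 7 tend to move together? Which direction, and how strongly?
Points are negatively correlated; strong (|r| ≈ 0.9).

negative, strong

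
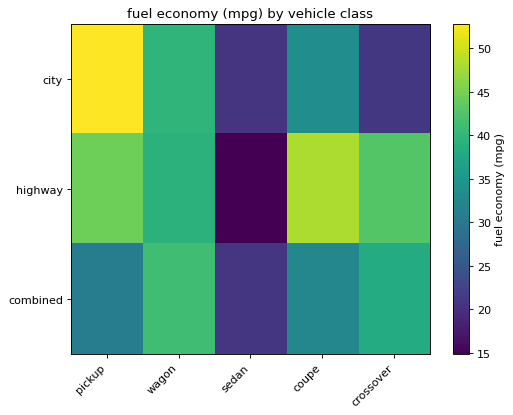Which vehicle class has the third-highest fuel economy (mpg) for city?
coupe

Top 4 for city: pickup ≈ 55, wagon ≈ 40, coupe ≈ 35, crossover ≈ 20.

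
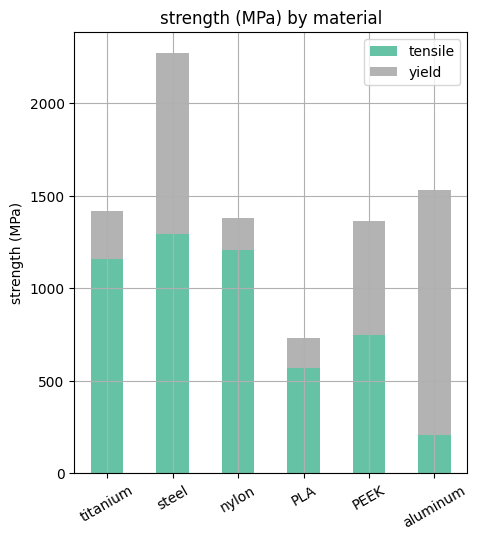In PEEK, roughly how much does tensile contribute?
tensile top ≈ 800, bottom ≈ 0; segment ≈ 800.

≈ 800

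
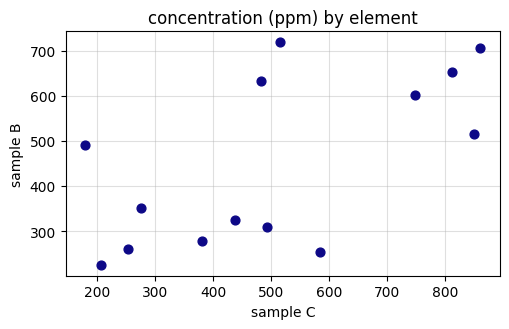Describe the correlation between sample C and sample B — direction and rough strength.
Points are positively correlated; moderate (|r| ≈ 0.6).

positive, moderate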